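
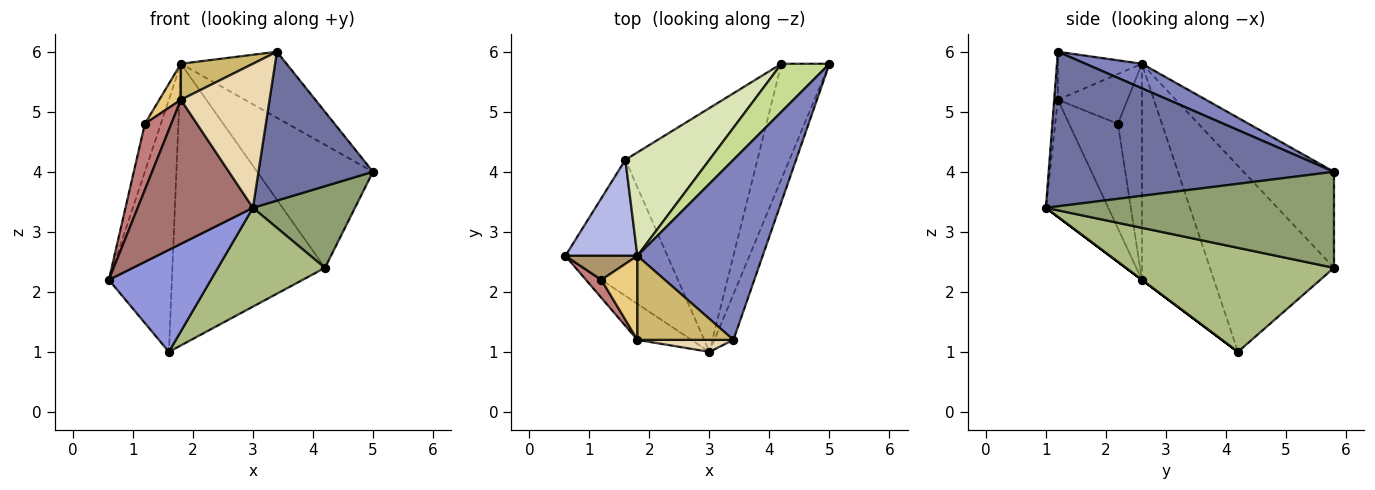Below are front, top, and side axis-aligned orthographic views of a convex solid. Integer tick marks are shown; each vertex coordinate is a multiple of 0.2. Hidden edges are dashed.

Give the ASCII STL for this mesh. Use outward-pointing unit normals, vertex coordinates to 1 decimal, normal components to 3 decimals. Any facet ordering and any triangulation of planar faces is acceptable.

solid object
 facet normal 0.922 -0.370 -0.113
  outer loop
   vertex 3.0 1.0 3.4
   vertex 5.0 5.8 4.0
   vertex 3.4 1.2 6.0
  endloop
 endfacet
 facet normal 0.181 0.339 0.923
  outer loop
   vertex 1.8 2.6 5.8
   vertex 3.4 1.2 6.0
   vertex 5.0 5.8 4.0
  endloop
 endfacet
 facet normal 0.000 -0.600 -0.800
  outer loop
   vertex 1.6 4.2 1.0
   vertex 3.0 1.0 3.4
   vertex 0.6 2.6 2.2
  endloop
 endfacet
 facet normal -0.730 0.639 0.243
  outer loop
   vertex 1.6 4.2 1.0
   vertex 0.6 2.6 2.2
   vertex 1.8 2.6 5.8
  endloop
 endfacet
 facet normal 0.853 -0.302 -0.426
  outer loop
   vertex 4.2 5.8 2.4
   vertex 5.0 5.8 4.0
   vertex 3.0 1.0 3.4
  endloop
 endfacet
 facet normal 0.590 -0.303 -0.748
  outer loop
   vertex 4.2 5.8 2.4
   vertex 3.0 1.0 3.4
   vertex 1.6 4.2 1.0
  endloop
 endfacet
 facet normal -0.588 0.753 0.294
  outer loop
   vertex 4.2 5.8 2.4
   vertex 1.8 2.6 5.8
   vertex 5.0 5.8 4.0
  endloop
 endfacet
 facet normal -0.607 0.746 0.274
  outer loop
   vertex 4.2 5.8 2.4
   vertex 1.6 4.2 1.0
   vertex 1.8 2.6 5.8
  endloop
 endfacet
 facet normal -0.802 0.535 0.267
  outer loop
   vertex 1.2 2.2 4.8
   vertex 1.8 2.6 5.8
   vertex 0.6 2.6 2.2
  endloop
 endfacet
 facet normal -0.418 -0.358 0.835
  outer loop
   vertex 1.8 1.2 5.2
   vertex 3.4 1.2 6.0
   vertex 1.8 2.6 5.8
  endloop
 endfacet
 facet normal -0.786 -0.244 0.569
  outer loop
   vertex 1.8 1.2 5.2
   vertex 1.8 2.6 5.8
   vertex 1.2 2.2 4.8
  endloop
 endfacet
 facet normal -0.041 -0.996 0.083
  outer loop
   vertex 1.8 1.2 5.2
   vertex 3.0 1.0 3.4
   vertex 3.4 1.2 6.0
  endloop
 endfacet
 facet normal -0.465 -0.859 -0.215
  outer loop
   vertex 1.8 1.2 5.2
   vertex 0.6 2.6 2.2
   vertex 3.0 1.0 3.4
  endloop
 endfacet
 facet normal -0.872 -0.472 0.129
  outer loop
   vertex 1.8 1.2 5.2
   vertex 1.2 2.2 4.8
   vertex 0.6 2.6 2.2
  endloop
 endfacet
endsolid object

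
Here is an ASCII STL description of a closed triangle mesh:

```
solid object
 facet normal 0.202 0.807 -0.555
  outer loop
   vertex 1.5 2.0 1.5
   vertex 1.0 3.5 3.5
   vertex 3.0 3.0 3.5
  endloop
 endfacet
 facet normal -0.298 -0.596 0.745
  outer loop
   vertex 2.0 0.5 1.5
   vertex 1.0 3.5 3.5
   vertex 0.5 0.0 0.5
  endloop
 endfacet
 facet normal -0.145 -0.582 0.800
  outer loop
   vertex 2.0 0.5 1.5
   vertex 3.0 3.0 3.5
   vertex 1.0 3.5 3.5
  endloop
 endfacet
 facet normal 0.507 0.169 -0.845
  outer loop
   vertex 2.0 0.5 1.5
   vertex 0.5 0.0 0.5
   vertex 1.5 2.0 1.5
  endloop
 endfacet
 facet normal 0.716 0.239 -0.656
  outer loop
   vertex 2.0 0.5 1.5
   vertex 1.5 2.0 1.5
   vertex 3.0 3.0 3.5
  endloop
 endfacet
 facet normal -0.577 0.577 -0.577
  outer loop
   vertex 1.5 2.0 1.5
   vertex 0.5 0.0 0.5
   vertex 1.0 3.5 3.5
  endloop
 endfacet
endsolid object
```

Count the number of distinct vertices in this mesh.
5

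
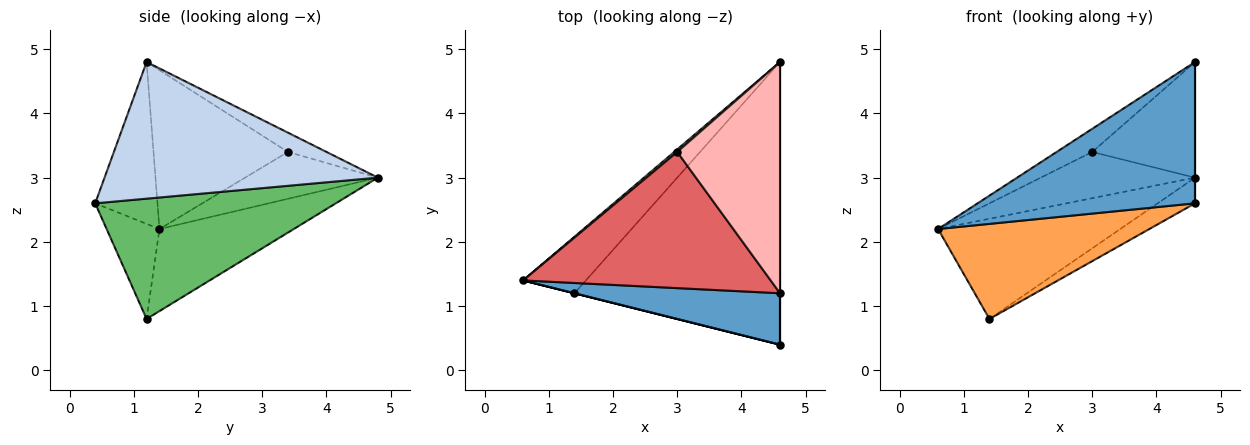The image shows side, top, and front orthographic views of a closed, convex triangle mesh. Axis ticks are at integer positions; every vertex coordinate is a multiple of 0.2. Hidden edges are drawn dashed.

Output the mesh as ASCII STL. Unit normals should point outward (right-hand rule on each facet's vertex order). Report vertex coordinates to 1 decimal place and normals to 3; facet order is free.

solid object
 facet normal -0.260 -0.908 0.330
  outer loop
   vertex 4.6 1.2 4.8
   vertex 0.6 1.4 2.2
   vertex 4.6 0.4 2.6
  endloop
 endfacet
 facet normal 1.000 0.000 0.000
  outer loop
   vertex 4.6 1.2 4.8
   vertex 4.6 0.4 2.6
   vertex 4.6 4.8 3.0
  endloop
 endfacet
 facet normal -0.243 -0.970 0.000
  outer loop
   vertex 1.4 1.2 0.8
   vertex 4.6 0.4 2.6
   vertex 0.6 1.4 2.2
  endloop
 endfacet
 facet normal -0.540 0.733 -0.413
  outer loop
   vertex 1.4 1.2 0.8
   vertex 0.6 1.4 2.2
   vertex 4.6 4.8 3.0
  endloop
 endfacet
 facet normal 0.504 0.078 -0.860
  outer loop
   vertex 1.4 1.2 0.8
   vertex 4.6 4.8 3.0
   vertex 4.6 0.4 2.6
  endloop
 endfacet
 facet normal -0.652 0.757 0.042
  outer loop
   vertex 3.0 3.4 3.4
   vertex 4.6 4.8 3.0
   vertex 0.6 1.4 2.2
  endloop
 endfacet
 facet normal -0.535 0.141 0.833
  outer loop
   vertex 3.0 3.4 3.4
   vertex 0.6 1.4 2.2
   vertex 4.6 1.2 4.8
  endloop
 endfacet
 facet normal -0.165 0.441 0.882
  outer loop
   vertex 3.0 3.4 3.4
   vertex 4.6 1.2 4.8
   vertex 4.6 4.8 3.0
  endloop
 endfacet
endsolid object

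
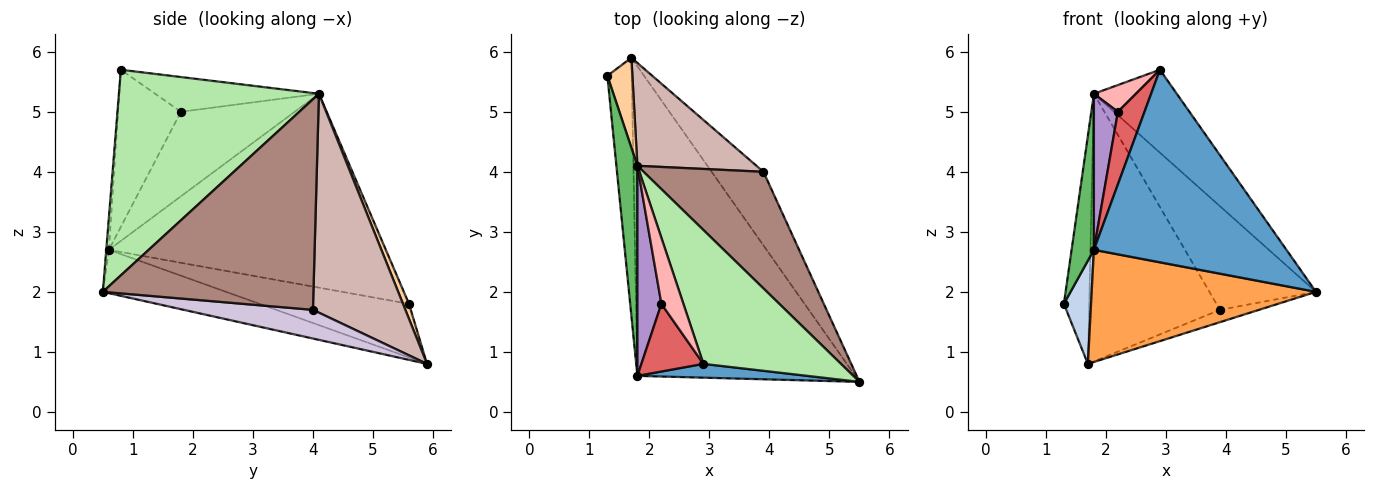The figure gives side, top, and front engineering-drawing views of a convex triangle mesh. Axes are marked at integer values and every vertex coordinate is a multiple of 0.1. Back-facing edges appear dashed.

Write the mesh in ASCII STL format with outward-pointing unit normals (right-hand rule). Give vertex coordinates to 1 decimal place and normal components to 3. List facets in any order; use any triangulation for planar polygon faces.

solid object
 facet normal -0.013 -0.997 0.071
  outer loop
   vertex 1.8 0.6 2.7
   vertex 5.5 0.5 2.0
   vertex 2.9 0.8 5.7
  endloop
 endfacet
 facet normal -0.898 -0.163 -0.408
  outer loop
   vertex 1.8 0.6 2.7
   vertex 1.3 5.6 1.8
   vertex 1.7 5.9 0.8
  endloop
 endfacet
 facet normal -0.184 -0.335 -0.924
  outer loop
   vertex 1.8 0.6 2.7
   vertex 1.7 5.9 0.8
   vertex 5.5 0.5 2.0
  endloop
 endfacet
 facet normal 0.215 0.908 0.359
  outer loop
   vertex 1.8 4.1 5.3
   vertex 1.7 5.9 0.8
   vertex 1.3 5.6 1.8
  endloop
 endfacet
 facet normal -0.991 -0.080 0.107
  outer loop
   vertex 1.8 4.1 5.3
   vertex 1.3 5.6 1.8
   vertex 1.8 0.6 2.7
  endloop
 endfacet
 facet normal 0.786 0.326 0.526
  outer loop
   vertex 1.8 4.1 5.3
   vertex 2.9 0.8 5.7
   vertex 5.5 0.5 2.0
  endloop
 endfacet
 facet normal -0.865 -0.367 0.342
  outer loop
   vertex 2.2 1.8 5.0
   vertex 1.8 0.6 2.7
   vertex 2.9 0.8 5.7
  endloop
 endfacet
 facet normal -0.826 -0.212 0.523
  outer loop
   vertex 2.2 1.8 5.0
   vertex 2.9 0.8 5.7
   vertex 1.8 4.1 5.3
  endloop
 endfacet
 facet normal -0.943 -0.199 0.268
  outer loop
   vertex 2.2 1.8 5.0
   vertex 1.8 4.1 5.3
   vertex 1.8 0.6 2.7
  endloop
 endfacet
 facet normal 0.479 0.145 -0.866
  outer loop
   vertex 3.9 4.0 1.7
   vertex 5.5 0.5 2.0
   vertex 1.7 5.9 0.8
  endloop
 endfacet
 facet normal 0.796 0.402 0.453
  outer loop
   vertex 3.9 4.0 1.7
   vertex 1.8 4.1 5.3
   vertex 5.5 0.5 2.0
  endloop
 endfacet
 facet normal 0.550 0.779 0.299
  outer loop
   vertex 3.9 4.0 1.7
   vertex 1.7 5.9 0.8
   vertex 1.8 4.1 5.3
  endloop
 endfacet
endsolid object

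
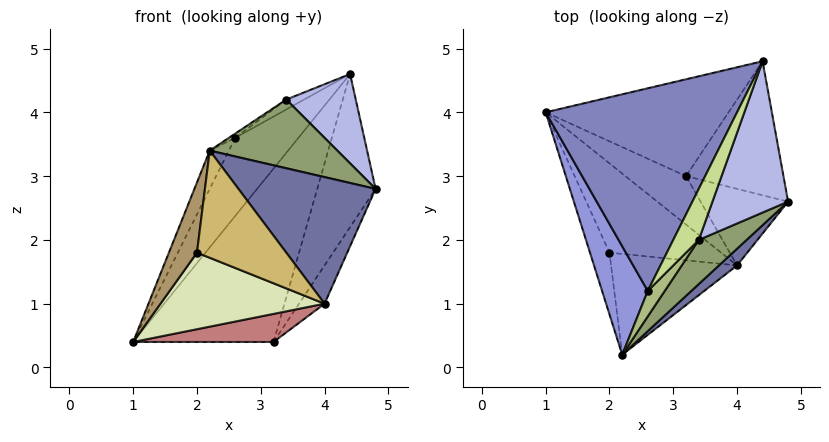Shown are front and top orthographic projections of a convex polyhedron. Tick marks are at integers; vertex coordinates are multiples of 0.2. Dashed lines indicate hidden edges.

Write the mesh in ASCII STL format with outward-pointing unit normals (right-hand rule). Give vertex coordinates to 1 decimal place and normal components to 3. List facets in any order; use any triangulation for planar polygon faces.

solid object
 facet normal 0.687 -0.720 0.095
  outer loop
   vertex 4.0 1.6 1.0
   vertex 4.8 2.6 2.8
   vertex 2.2 0.2 3.4
  endloop
 endfacet
 facet normal -0.778 0.226 0.587
  outer loop
   vertex 2.6 1.2 3.6
   vertex 4.4 4.8 4.6
   vertex 1.0 4.0 0.4
  endloop
 endfacet
 facet normal -0.793 0.203 0.574
  outer loop
   vertex 2.6 1.2 3.6
   vertex 1.0 4.0 0.4
   vertex 2.2 0.2 3.4
  endloop
 endfacet
 facet normal 0.733 -0.346 0.585
  outer loop
   vertex 3.4 2.0 4.2
   vertex 4.8 2.6 2.8
   vertex 4.4 4.8 4.6
  endloop
 endfacet
 facet normal 0.669 -0.625 0.402
  outer loop
   vertex 3.4 2.0 4.2
   vertex 2.2 0.2 3.4
   vertex 4.8 2.6 2.8
  endloop
 endfacet
 facet normal -0.671 0.122 0.732
  outer loop
   vertex 3.4 2.0 4.2
   vertex 2.6 1.2 3.6
   vertex 2.2 0.2 3.4
  endloop
 endfacet
 facet normal -0.680 0.140 0.720
  outer loop
   vertex 3.4 2.0 4.2
   vertex 4.4 4.8 4.6
   vertex 2.6 1.2 3.6
  endloop
 endfacet
 facet normal -0.346 -0.611 -0.712
  outer loop
   vertex 2.0 1.8 1.8
   vertex 1.0 4.0 0.4
   vertex 4.0 1.6 1.0
  endloop
 endfacet
 facet normal -0.589 -0.607 -0.534
  outer loop
   vertex 2.0 1.8 1.8
   vertex 2.2 0.2 3.4
   vertex 1.0 4.0 0.4
  endloop
 endfacet
 facet normal -0.328 -0.688 -0.647
  outer loop
   vertex 2.0 1.8 1.8
   vertex 4.0 1.6 1.0
   vertex 2.2 0.2 3.4
  endloop
 endfacet
 facet normal 0.762 0.488 -0.427
  outer loop
   vertex 3.2 3.0 0.4
   vertex 4.4 4.8 4.6
   vertex 4.8 2.6 2.8
  endloop
 endfacet
 facet normal 0.369 0.812 -0.453
  outer loop
   vertex 3.2 3.0 0.4
   vertex 1.0 4.0 0.4
   vertex 4.4 4.8 4.6
  endloop
 endfacet
 facet normal 0.824 0.253 -0.507
  outer loop
   vertex 3.2 3.0 0.4
   vertex 4.8 2.6 2.8
   vertex 4.0 1.6 1.0
  endloop
 endfacet
 facet normal -0.222 -0.489 -0.844
  outer loop
   vertex 3.2 3.0 0.4
   vertex 4.0 1.6 1.0
   vertex 1.0 4.0 0.4
  endloop
 endfacet
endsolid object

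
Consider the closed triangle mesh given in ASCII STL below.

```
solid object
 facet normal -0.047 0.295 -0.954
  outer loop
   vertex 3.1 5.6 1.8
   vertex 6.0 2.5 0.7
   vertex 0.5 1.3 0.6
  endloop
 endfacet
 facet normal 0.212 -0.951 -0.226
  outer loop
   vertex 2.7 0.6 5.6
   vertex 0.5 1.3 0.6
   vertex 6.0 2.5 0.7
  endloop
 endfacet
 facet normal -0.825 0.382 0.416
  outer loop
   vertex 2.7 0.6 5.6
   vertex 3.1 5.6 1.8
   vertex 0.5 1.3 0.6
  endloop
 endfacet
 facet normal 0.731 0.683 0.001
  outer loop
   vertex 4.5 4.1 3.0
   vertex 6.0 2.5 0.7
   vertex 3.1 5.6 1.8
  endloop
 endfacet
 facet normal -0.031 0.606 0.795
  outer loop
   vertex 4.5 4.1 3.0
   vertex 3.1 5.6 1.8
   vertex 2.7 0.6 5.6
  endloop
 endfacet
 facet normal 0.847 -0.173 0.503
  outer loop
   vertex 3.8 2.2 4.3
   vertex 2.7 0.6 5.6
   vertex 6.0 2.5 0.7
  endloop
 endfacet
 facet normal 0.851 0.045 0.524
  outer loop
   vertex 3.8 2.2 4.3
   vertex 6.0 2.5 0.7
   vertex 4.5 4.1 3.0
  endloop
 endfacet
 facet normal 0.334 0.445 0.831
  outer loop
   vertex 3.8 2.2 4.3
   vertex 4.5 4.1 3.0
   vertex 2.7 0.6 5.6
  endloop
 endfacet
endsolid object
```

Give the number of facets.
8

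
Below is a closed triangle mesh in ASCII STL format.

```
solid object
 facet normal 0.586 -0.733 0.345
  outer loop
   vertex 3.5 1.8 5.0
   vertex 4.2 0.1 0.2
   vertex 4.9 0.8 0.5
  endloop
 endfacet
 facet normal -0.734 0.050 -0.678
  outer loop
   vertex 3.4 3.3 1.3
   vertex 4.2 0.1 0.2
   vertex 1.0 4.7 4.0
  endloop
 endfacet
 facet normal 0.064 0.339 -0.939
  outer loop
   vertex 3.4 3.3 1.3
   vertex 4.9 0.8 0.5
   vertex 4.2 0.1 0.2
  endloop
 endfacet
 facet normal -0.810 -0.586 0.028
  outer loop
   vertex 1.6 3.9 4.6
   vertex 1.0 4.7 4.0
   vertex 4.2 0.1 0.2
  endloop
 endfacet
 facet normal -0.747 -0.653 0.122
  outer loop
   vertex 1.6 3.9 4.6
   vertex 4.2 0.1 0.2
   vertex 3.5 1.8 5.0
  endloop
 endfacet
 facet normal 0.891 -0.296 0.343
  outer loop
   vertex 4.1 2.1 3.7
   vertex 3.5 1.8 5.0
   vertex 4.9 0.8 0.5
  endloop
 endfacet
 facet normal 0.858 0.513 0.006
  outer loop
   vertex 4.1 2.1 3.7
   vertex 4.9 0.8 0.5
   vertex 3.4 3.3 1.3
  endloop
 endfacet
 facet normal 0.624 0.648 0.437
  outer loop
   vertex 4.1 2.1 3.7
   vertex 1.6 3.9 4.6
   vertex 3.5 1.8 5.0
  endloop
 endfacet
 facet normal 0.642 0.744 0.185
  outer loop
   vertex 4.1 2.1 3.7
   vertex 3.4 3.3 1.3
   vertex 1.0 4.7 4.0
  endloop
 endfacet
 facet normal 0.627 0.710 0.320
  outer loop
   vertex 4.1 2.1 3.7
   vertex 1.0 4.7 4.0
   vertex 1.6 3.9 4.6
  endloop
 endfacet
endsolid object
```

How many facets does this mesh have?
10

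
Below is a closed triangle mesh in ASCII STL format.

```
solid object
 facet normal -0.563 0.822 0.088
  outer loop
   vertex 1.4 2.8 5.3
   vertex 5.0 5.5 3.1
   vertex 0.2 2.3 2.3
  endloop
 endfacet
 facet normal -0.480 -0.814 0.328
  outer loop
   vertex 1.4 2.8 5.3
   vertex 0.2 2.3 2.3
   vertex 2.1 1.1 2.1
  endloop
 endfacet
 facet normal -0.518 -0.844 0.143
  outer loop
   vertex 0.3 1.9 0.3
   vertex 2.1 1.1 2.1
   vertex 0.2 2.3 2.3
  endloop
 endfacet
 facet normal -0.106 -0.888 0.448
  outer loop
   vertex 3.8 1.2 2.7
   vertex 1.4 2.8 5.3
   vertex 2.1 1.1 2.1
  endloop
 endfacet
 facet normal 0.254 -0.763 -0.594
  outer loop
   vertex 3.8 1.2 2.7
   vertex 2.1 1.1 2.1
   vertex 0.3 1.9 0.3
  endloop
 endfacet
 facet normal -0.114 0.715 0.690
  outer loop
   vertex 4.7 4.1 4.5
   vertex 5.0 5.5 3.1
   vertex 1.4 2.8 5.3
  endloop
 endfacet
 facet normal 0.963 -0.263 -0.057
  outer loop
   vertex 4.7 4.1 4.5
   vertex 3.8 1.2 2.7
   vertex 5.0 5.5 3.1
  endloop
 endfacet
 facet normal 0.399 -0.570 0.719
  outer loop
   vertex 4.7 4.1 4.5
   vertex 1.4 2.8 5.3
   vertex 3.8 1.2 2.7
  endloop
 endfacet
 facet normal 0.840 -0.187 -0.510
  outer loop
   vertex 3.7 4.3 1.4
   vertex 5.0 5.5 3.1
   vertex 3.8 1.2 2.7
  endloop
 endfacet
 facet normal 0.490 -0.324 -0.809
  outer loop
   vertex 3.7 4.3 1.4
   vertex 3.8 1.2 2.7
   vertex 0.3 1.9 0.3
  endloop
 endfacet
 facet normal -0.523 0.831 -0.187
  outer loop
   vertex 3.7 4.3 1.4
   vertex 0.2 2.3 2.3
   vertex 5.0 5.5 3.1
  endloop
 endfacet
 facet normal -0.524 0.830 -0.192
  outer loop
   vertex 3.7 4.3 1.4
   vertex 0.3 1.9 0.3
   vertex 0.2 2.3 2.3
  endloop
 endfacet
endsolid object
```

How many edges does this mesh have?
18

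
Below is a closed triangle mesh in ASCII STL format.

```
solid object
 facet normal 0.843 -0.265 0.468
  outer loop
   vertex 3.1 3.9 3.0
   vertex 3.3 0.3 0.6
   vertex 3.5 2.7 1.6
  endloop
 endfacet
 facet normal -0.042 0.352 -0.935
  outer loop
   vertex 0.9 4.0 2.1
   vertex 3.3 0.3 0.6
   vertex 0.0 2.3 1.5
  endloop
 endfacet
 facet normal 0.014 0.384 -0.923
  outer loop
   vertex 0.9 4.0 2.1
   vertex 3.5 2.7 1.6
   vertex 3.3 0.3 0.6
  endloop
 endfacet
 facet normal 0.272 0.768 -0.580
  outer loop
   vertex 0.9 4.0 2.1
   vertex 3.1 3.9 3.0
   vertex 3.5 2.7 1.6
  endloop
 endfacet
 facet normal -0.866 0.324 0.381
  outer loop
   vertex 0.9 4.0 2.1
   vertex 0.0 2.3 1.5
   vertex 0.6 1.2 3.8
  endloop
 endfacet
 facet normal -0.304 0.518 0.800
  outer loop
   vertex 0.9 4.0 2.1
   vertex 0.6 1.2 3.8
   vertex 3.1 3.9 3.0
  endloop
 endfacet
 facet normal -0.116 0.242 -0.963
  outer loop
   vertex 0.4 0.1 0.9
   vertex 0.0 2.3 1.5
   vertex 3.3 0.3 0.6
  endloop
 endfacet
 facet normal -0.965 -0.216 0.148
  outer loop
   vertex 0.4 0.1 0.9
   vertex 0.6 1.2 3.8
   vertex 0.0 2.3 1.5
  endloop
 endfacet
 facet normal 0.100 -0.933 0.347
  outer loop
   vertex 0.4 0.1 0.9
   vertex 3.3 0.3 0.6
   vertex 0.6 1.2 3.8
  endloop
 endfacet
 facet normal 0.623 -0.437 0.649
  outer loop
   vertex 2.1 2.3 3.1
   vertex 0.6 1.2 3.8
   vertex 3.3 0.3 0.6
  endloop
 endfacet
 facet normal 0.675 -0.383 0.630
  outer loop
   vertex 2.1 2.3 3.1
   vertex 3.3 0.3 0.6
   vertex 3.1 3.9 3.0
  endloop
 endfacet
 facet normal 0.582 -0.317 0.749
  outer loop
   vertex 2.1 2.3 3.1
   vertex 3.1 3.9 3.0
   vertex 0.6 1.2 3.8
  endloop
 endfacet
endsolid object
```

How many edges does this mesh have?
18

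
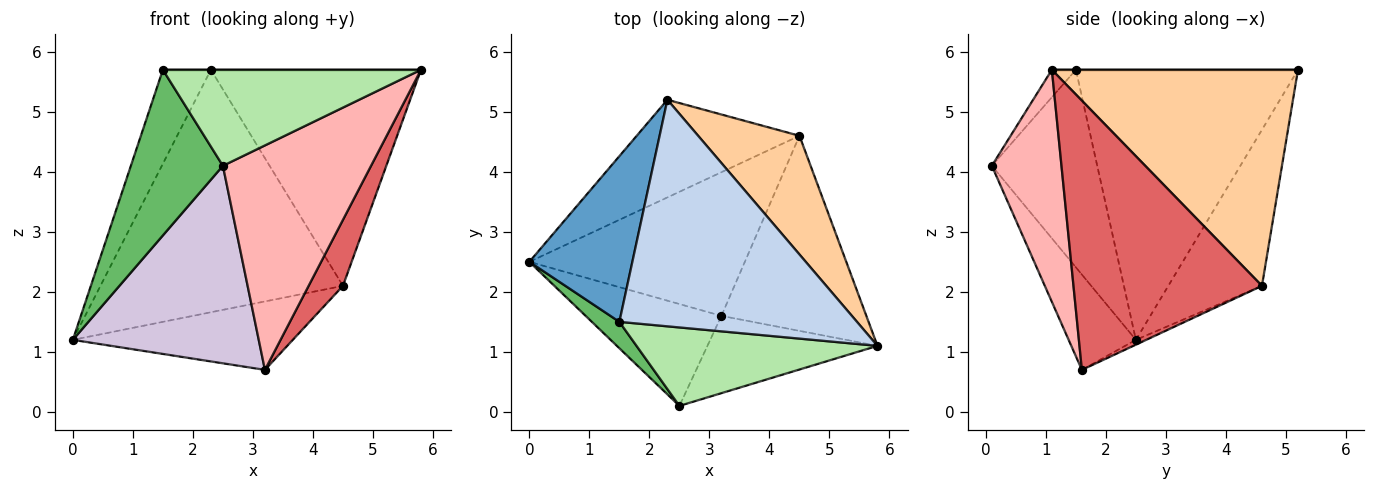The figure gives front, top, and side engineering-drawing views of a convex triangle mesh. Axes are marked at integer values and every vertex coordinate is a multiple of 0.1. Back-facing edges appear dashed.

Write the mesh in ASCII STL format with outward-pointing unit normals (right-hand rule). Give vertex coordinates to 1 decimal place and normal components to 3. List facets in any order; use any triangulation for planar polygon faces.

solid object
 facet normal -0.916 0.198 0.349
  outer loop
   vertex 1.5 1.5 5.7
   vertex 2.3 5.2 5.7
   vertex 0.0 2.5 1.2
  endloop
 endfacet
 facet normal 0.000 0.000 1.000
  outer loop
   vertex 1.5 1.5 5.7
   vertex 5.8 1.1 5.7
   vertex 2.3 5.2 5.7
  endloop
 endfacet
 facet normal -0.337 0.873 -0.352
  outer loop
   vertex 4.5 4.6 2.1
   vertex 0.0 2.5 1.2
   vertex 2.3 5.2 5.7
  endloop
 endfacet
 facet normal 0.716 0.612 0.336
  outer loop
   vertex 4.5 4.6 2.1
   vertex 2.3 5.2 5.7
   vertex 5.8 1.1 5.7
  endloop
 endfacet
 facet normal -0.749 -0.654 0.104
  outer loop
   vertex 2.5 0.1 4.1
   vertex 1.5 1.5 5.7
   vertex 0.0 2.5 1.2
  endloop
 endfacet
 facet normal -0.072 -0.772 0.631
  outer loop
   vertex 2.5 0.1 4.1
   vertex 5.8 1.1 5.7
   vertex 1.5 1.5 5.7
  endloop
 endfacet
 facet normal 0.869 -0.158 -0.468
  outer loop
   vertex 3.2 1.6 0.7
   vertex 4.5 4.6 2.1
   vertex 5.8 1.1 5.7
  endloop
 endfacet
 facet normal 0.406 -0.864 -0.298
  outer loop
   vertex 3.2 1.6 0.7
   vertex 5.8 1.1 5.7
   vertex 2.5 0.1 4.1
  endloop
 endfacet
 facet normal -0.020 0.430 -0.903
  outer loop
   vertex 3.2 1.6 0.7
   vertex 0.0 2.5 1.2
   vertex 4.5 4.6 2.1
  endloop
 endfacet
 facet normal -0.306 -0.846 -0.436
  outer loop
   vertex 3.2 1.6 0.7
   vertex 2.5 0.1 4.1
   vertex 0.0 2.5 1.2
  endloop
 endfacet
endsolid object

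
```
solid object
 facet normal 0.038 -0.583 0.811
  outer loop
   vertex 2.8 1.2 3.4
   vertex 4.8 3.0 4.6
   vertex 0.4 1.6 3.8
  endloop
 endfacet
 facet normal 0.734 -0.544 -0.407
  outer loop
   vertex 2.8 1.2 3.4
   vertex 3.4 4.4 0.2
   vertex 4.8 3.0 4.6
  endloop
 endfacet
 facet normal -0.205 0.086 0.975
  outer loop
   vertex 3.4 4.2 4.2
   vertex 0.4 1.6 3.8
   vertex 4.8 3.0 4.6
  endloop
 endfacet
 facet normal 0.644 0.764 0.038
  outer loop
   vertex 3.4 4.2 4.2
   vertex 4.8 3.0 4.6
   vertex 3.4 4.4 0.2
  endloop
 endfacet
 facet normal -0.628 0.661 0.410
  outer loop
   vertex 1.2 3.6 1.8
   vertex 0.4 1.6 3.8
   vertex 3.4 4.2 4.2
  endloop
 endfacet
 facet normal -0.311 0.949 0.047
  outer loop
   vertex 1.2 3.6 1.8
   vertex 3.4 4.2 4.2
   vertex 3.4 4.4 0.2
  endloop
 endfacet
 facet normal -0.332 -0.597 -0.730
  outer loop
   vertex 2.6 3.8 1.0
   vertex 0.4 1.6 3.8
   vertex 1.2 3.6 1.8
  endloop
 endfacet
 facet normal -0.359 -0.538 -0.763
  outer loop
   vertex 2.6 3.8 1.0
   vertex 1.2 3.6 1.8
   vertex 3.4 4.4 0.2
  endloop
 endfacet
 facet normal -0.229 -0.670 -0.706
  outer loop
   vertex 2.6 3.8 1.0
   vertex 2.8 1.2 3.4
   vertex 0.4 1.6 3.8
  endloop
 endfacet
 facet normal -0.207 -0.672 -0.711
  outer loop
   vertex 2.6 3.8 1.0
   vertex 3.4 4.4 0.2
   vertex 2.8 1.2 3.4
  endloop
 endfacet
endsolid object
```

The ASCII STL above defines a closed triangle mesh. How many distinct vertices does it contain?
7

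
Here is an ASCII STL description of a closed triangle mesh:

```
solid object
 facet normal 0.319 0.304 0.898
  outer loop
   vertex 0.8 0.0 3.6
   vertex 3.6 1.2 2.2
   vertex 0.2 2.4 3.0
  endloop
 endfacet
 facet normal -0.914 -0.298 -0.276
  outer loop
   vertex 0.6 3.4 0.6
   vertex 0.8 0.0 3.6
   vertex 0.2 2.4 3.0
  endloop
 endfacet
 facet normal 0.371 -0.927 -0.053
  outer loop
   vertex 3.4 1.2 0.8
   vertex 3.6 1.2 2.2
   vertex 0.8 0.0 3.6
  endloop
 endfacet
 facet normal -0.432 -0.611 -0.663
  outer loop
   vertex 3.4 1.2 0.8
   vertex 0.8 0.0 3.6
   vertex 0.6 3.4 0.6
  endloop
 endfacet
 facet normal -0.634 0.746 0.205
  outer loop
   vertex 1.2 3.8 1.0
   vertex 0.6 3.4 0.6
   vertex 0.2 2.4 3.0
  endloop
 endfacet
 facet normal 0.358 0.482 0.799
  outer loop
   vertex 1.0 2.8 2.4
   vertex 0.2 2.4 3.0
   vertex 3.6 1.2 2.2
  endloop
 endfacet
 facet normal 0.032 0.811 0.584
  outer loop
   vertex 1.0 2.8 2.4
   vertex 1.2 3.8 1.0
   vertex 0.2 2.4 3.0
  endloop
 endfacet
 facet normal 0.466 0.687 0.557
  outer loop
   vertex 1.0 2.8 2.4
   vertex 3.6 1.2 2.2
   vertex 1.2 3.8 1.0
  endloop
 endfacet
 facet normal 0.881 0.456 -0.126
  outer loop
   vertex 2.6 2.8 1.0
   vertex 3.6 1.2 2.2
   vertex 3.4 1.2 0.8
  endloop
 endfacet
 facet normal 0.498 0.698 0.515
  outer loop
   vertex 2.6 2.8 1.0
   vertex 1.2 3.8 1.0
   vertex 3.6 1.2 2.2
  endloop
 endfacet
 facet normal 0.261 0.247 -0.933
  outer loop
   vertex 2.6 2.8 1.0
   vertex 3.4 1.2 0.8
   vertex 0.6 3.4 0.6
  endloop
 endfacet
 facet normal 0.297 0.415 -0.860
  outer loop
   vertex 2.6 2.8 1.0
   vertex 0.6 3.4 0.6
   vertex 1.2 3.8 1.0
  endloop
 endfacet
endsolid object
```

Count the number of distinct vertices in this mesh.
8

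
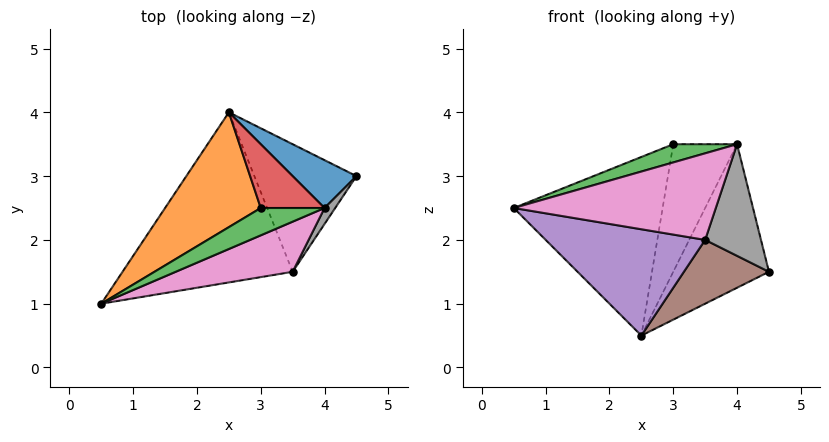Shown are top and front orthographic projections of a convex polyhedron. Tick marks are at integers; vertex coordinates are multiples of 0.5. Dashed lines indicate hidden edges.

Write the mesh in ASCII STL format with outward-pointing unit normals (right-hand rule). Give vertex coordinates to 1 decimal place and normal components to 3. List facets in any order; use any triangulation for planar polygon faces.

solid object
 facet normal 0.302 0.905 0.302
  outer loop
   vertex 4.0 2.5 3.5
   vertex 4.5 3.0 1.5
   vertex 2.5 4.0 0.5
  endloop
 endfacet
 facet normal -0.585 0.682 0.439
  outer loop
   vertex 3.0 2.5 3.5
   vertex 2.5 4.0 0.5
   vertex 0.5 1.0 2.5
  endloop
 endfacet
 facet normal 0.000 -0.555 0.832
  outer loop
   vertex 3.0 2.5 3.5
   vertex 0.5 1.0 2.5
   vertex 4.0 2.5 3.5
  endloop
 endfacet
 facet normal 0.000 0.894 0.447
  outer loop
   vertex 3.0 2.5 3.5
   vertex 4.0 2.5 3.5
   vertex 2.5 4.0 0.5
  endloop
 endfacet
 facet normal -0.053 -0.529 -0.847
  outer loop
   vertex 3.5 1.5 2.0
   vertex 0.5 1.0 2.5
   vertex 2.5 4.0 0.5
  endloop
 endfacet
 facet normal 0.218 -0.436 -0.873
  outer loop
   vertex 3.5 1.5 2.0
   vertex 2.5 4.0 0.5
   vertex 4.5 3.0 1.5
  endloop
 endfacet
 facet normal 0.222 -0.844 0.489
  outer loop
   vertex 3.5 1.5 2.0
   vertex 4.0 2.5 3.5
   vertex 0.5 1.0 2.5
  endloop
 endfacet
 facet normal 0.841 -0.535 0.076
  outer loop
   vertex 3.5 1.5 2.0
   vertex 4.5 3.0 1.5
   vertex 4.0 2.5 3.5
  endloop
 endfacet
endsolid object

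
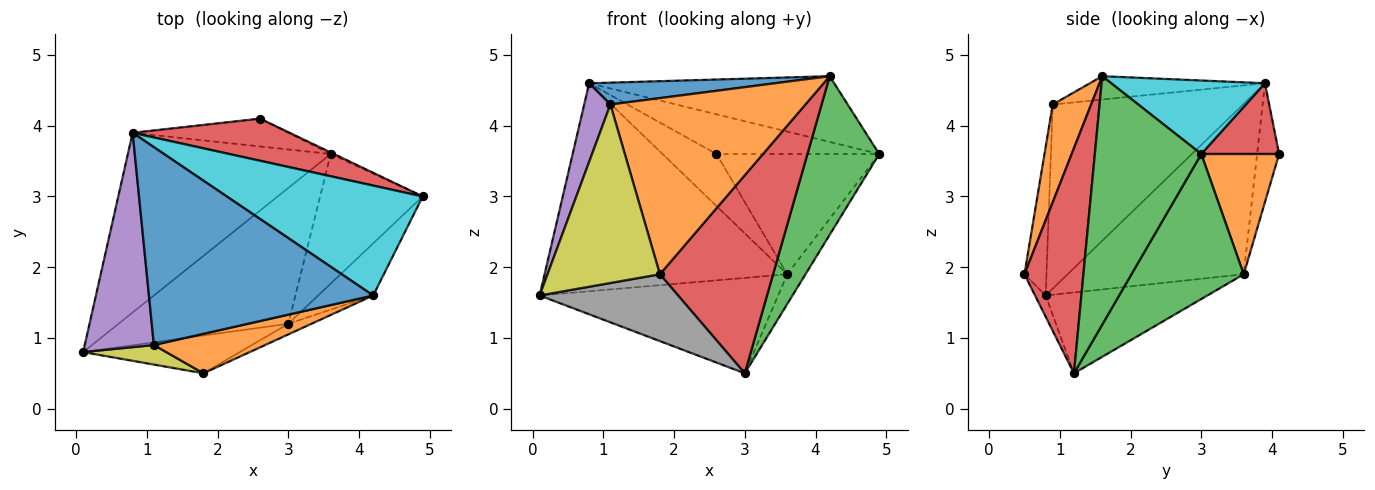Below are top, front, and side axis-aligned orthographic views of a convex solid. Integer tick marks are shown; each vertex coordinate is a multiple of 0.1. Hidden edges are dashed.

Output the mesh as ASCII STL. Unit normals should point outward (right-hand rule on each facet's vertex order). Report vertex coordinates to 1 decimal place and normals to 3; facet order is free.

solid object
 facet normal -0.363 0.536 -0.762
  outer loop
   vertex 3.6 3.6 1.9
   vertex 3.0 1.2 0.5
   vertex 0.1 0.8 1.6
  endloop
 endfacet
 facet normal 0.431 0.902 -0.012
  outer loop
   vertex 3.6 3.6 1.9
   vertex 2.6 4.1 3.6
   vertex 4.9 3.0 3.6
  endloop
 endfacet
 facet normal 0.809 0.132 -0.572
  outer loop
   vertex 3.6 3.6 1.9
   vertex 4.9 3.0 3.6
   vertex 3.0 1.2 0.5
  endloop
 endfacet
 facet normal 0.312 0.652 0.691
  outer loop
   vertex 0.8 3.9 4.6
   vertex 4.9 3.0 3.6
   vertex 2.6 4.1 3.6
  endloop
 endfacet
 facet normal -0.929 -0.128 0.349
  outer loop
   vertex 0.8 3.9 4.6
   vertex 0.1 0.8 1.6
   vertex 1.1 0.9 4.3
  endloop
 endfacet
 facet normal -0.481 0.663 -0.573
  outer loop
   vertex 0.8 3.9 4.6
   vertex 3.6 3.6 1.9
   vertex 0.1 0.8 1.6
  endloop
 endfacet
 facet normal -0.338 0.830 -0.443
  outer loop
   vertex 0.8 3.9 4.6
   vertex 2.6 4.1 3.6
   vertex 3.6 3.6 1.9
  endloop
 endfacet
 facet normal -0.067 -0.868 -0.491
  outer loop
   vertex 1.8 0.5 1.9
   vertex 0.1 0.8 1.6
   vertex 3.0 1.2 0.5
  endloop
 endfacet
 facet normal -0.191 -0.976 0.107
  outer loop
   vertex 1.8 0.5 1.9
   vertex 1.1 0.9 4.3
   vertex 0.1 0.8 1.6
  endloop
 endfacet
 facet normal 0.306 0.489 0.817
  outer loop
   vertex 4.2 1.6 4.7
   vertex 4.9 3.0 3.6
   vertex 0.8 3.9 4.6
  endloop
 endfacet
 facet normal -0.103 -0.109 0.989
  outer loop
   vertex 4.2 1.6 4.7
   vertex 0.8 3.9 4.6
   vertex 1.1 0.9 4.3
  endloop
 endfacet
 facet normal 0.189 -0.958 0.215
  outer loop
   vertex 4.2 1.6 4.7
   vertex 1.1 0.9 4.3
   vertex 1.8 0.5 1.9
  endloop
 endfacet
 facet normal 0.816 -0.550 -0.181
  outer loop
   vertex 4.2 1.6 4.7
   vertex 3.0 1.2 0.5
   vertex 4.9 3.0 3.6
  endloop
 endfacet
 facet normal 0.461 -0.886 -0.047
  outer loop
   vertex 4.2 1.6 4.7
   vertex 1.8 0.5 1.9
   vertex 3.0 1.2 0.5
  endloop
 endfacet
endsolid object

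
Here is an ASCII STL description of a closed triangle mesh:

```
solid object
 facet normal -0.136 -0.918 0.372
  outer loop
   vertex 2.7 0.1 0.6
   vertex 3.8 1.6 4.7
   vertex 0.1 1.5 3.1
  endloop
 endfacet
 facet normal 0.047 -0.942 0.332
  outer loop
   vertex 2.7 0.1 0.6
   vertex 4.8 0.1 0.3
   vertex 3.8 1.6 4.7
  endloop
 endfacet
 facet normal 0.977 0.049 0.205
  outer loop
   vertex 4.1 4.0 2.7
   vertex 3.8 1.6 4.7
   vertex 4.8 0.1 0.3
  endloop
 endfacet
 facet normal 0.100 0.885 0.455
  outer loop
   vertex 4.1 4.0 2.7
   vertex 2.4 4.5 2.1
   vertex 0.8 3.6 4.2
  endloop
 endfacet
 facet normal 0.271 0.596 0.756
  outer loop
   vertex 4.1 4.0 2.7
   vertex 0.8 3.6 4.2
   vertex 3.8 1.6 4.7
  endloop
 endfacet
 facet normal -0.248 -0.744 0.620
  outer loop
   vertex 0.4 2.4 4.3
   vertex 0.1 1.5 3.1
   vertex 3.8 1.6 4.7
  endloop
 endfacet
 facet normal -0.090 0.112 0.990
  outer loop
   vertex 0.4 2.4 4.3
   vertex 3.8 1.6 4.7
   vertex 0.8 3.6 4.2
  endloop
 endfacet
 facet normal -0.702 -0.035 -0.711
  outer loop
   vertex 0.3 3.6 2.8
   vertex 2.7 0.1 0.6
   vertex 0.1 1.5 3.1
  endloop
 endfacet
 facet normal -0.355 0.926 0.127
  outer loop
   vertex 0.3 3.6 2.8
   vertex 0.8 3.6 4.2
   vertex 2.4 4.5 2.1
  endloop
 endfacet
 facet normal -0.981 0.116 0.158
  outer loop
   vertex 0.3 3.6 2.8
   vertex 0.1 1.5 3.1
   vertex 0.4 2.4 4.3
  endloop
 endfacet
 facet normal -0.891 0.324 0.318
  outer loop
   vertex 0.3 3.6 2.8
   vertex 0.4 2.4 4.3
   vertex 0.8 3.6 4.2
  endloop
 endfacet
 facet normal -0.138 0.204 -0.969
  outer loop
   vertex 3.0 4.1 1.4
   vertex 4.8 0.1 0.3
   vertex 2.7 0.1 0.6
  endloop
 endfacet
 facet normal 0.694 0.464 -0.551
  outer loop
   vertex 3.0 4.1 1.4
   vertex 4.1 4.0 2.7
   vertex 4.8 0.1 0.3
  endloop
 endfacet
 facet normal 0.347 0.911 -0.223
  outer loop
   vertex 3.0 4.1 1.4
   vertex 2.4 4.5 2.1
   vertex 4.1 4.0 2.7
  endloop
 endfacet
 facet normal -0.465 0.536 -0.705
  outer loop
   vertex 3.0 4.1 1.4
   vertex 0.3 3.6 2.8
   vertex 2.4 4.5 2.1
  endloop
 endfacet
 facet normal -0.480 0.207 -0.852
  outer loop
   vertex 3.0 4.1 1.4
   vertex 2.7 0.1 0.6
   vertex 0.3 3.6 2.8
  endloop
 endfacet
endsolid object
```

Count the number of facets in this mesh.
16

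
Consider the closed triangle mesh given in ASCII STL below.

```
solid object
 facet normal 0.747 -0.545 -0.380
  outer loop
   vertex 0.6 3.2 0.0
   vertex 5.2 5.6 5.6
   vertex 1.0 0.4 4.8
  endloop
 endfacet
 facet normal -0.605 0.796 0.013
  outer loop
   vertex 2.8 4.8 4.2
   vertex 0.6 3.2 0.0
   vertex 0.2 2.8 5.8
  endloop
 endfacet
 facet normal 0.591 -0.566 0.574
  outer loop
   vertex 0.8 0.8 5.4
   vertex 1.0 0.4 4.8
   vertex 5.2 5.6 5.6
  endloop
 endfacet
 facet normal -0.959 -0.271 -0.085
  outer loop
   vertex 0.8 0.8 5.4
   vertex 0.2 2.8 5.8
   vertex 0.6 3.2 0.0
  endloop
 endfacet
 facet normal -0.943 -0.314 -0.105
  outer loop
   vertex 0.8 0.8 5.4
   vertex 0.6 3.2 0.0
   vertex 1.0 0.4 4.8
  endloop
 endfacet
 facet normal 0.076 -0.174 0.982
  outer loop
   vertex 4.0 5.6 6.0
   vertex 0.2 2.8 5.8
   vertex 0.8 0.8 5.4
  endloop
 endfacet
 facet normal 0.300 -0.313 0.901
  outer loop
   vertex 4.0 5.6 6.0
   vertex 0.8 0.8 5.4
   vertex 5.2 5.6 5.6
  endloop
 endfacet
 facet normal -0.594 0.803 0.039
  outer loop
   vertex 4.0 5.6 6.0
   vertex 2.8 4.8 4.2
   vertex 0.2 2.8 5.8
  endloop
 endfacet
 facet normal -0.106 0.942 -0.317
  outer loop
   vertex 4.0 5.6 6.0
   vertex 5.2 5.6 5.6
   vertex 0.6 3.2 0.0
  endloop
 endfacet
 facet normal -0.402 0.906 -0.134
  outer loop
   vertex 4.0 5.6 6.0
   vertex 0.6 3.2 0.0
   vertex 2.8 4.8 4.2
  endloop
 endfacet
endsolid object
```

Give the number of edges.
15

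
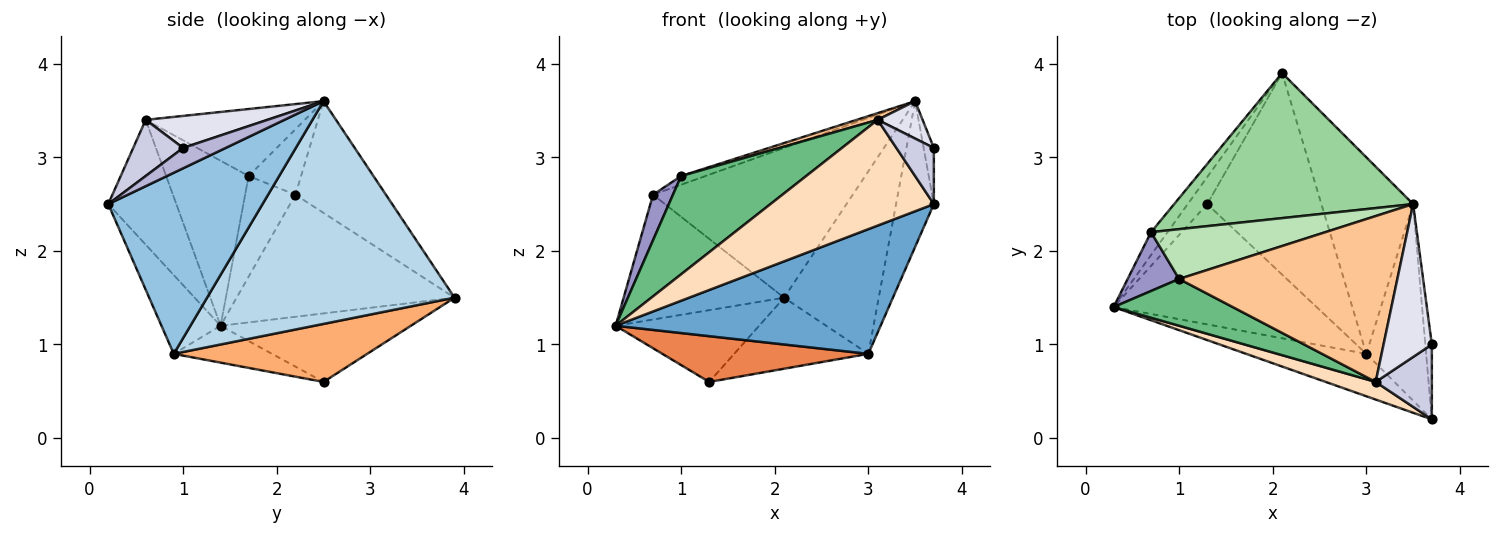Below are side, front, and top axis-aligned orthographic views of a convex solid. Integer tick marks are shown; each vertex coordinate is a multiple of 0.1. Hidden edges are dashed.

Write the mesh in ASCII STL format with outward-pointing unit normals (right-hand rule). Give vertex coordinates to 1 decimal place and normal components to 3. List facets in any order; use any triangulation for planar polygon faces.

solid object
 facet normal -0.207 -0.926 -0.315
  outer loop
   vertex 3.0 0.9 0.9
   vertex 3.7 0.2 2.5
   vertex 0.3 1.4 1.2
  endloop
 endfacet
 facet normal 0.925 0.227 -0.306
  outer loop
   vertex 3.0 0.9 0.9
   vertex 3.5 2.5 3.6
   vertex 3.7 0.2 2.5
  endloop
 endfacet
 facet normal 0.872 0.333 -0.359
  outer loop
   vertex 3.0 0.9 0.9
   vertex 2.1 3.9 1.5
   vertex 3.5 2.5 3.6
  endloop
 endfacet
 facet normal -0.779 0.587 -0.221
  outer loop
   vertex 1.3 2.5 0.6
   vertex 0.3 1.4 1.2
   vertex 2.1 3.9 1.5
  endloop
 endfacet
 facet normal -0.167 -0.351 -0.921
  outer loop
   vertex 1.3 2.5 0.6
   vertex 3.0 0.9 0.9
   vertex 0.3 1.4 1.2
  endloop
 endfacet
 facet normal 0.432 0.300 -0.850
  outer loop
   vertex 1.3 2.5 0.6
   vertex 2.1 3.9 1.5
   vertex 3.0 0.9 0.9
  endloop
 endfacet
 facet normal -0.293 -0.039 0.955
  outer loop
   vertex 3.1 0.6 3.4
   vertex 3.5 2.5 3.6
   vertex 1.0 1.7 2.8
  endloop
 endfacet
 facet normal -0.380 -0.912 0.152
  outer loop
   vertex 3.1 0.6 3.4
   vertex 0.3 1.4 1.2
   vertex 3.7 0.2 2.5
  endloop
 endfacet
 facet normal -0.512 -0.776 0.369
  outer loop
   vertex 3.1 0.6 3.4
   vertex 1.0 1.7 2.8
   vertex 0.3 1.4 1.2
  endloop
 endfacet
 facet normal -0.309 0.683 0.662
  outer loop
   vertex 0.7 2.2 2.6
   vertex 3.5 2.5 3.6
   vertex 2.1 3.9 1.5
  endloop
 endfacet
 facet normal -0.347 0.161 0.924
  outer loop
   vertex 0.7 2.2 2.6
   vertex 1.0 1.7 2.8
   vertex 3.5 2.5 3.6
  endloop
 endfacet
 facet normal -0.801 0.589 -0.108
  outer loop
   vertex 0.7 2.2 2.6
   vertex 2.1 3.9 1.5
   vertex 0.3 1.4 1.2
  endloop
 endfacet
 facet normal -0.840 -0.332 0.430
  outer loop
   vertex 0.7 2.2 2.6
   vertex 0.3 1.4 1.2
   vertex 1.0 1.7 2.8
  endloop
 endfacet
 facet normal 0.928 0.223 -0.297
  outer loop
   vertex 3.7 1.0 3.1
   vertex 3.7 0.2 2.5
   vertex 3.5 2.5 3.6
  endloop
 endfacet
 facet normal 0.625 -0.469 0.625
  outer loop
   vertex 3.7 1.0 3.1
   vertex 3.1 0.6 3.4
   vertex 3.7 0.2 2.5
  endloop
 endfacet
 facet normal 0.542 -0.200 0.817
  outer loop
   vertex 3.7 1.0 3.1
   vertex 3.5 2.5 3.6
   vertex 3.1 0.6 3.4
  endloop
 endfacet
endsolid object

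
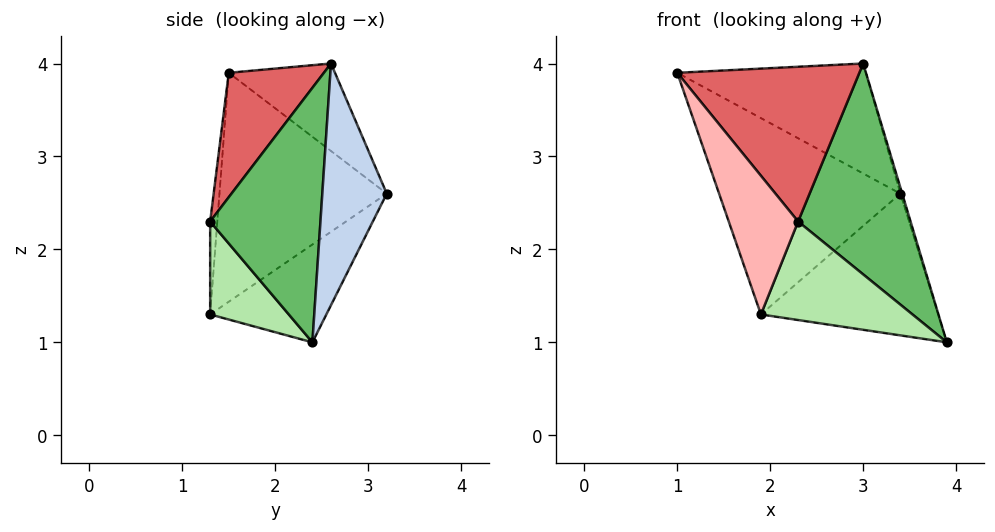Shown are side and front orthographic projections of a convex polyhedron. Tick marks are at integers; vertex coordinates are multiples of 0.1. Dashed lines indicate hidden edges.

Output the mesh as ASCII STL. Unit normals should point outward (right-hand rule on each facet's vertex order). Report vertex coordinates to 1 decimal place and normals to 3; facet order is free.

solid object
 facet normal -0.478 0.848 0.227
  outer loop
   vertex 3.0 2.6 4.0
   vertex 3.4 3.2 2.6
   vertex 1.0 1.5 3.9
  endloop
 endfacet
 facet normal 0.958 0.028 0.286
  outer loop
   vertex 3.0 2.6 4.0
   vertex 3.9 2.4 1.0
   vertex 3.4 3.2 2.6
  endloop
 endfacet
 facet normal -0.651 0.705 -0.280
  outer loop
   vertex 1.9 1.3 1.3
   vertex 1.0 1.5 3.9
   vertex 3.4 3.2 2.6
  endloop
 endfacet
 facet normal -0.472 0.720 -0.508
  outer loop
   vertex 1.9 1.3 1.3
   vertex 3.4 3.2 2.6
   vertex 3.9 2.4 1.0
  endloop
 endfacet
 facet normal 0.678 -0.691 0.250
  outer loop
   vertex 2.3 1.3 2.3
   vertex 3.9 2.4 1.0
   vertex 3.0 2.6 4.0
  endloop
 endfacet
 facet normal 0.453 -0.873 -0.181
  outer loop
   vertex 2.3 1.3 2.3
   vertex 1.9 1.3 1.3
   vertex 3.9 2.4 1.0
  endloop
 endfacet
 facet normal 0.416 -0.797 0.438
  outer loop
   vertex 2.3 1.3 2.3
   vertex 3.0 2.6 4.0
   vertex 1.0 1.5 3.9
  endloop
 endfacet
 facet normal -0.102 -0.994 0.041
  outer loop
   vertex 2.3 1.3 2.3
   vertex 1.0 1.5 3.9
   vertex 1.9 1.3 1.3
  endloop
 endfacet
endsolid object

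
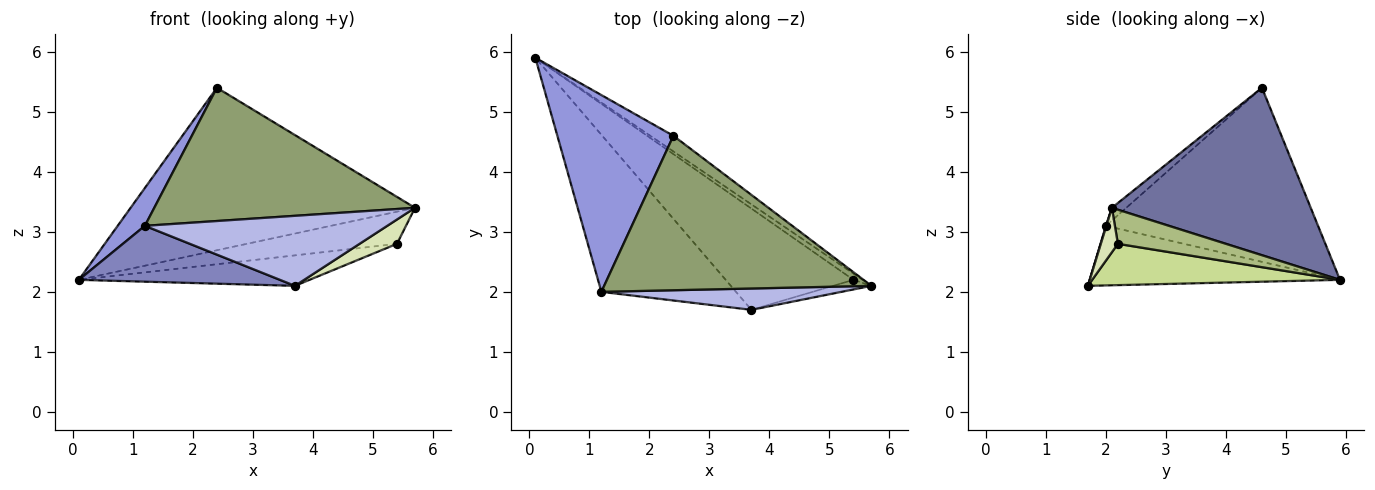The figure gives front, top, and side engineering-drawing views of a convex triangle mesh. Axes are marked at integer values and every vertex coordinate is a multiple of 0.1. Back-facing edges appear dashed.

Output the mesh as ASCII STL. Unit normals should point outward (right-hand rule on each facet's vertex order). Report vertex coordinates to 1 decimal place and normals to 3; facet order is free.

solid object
 facet normal 0.571 0.817 -0.079
  outer loop
   vertex 2.4 4.6 5.4
   vertex 5.7 2.1 3.4
   vertex 0.1 5.9 2.2
  endloop
 endfacet
 facet normal -0.385 -0.309 -0.870
  outer loop
   vertex 1.2 2.0 3.1
   vertex 0.1 5.9 2.2
   vertex 3.7 1.7 2.1
  endloop
 endfacet
 facet normal -0.827 -0.106 0.552
  outer loop
   vertex 1.2 2.0 3.1
   vertex 2.4 4.6 5.4
   vertex 0.1 5.9 2.2
  endloop
 endfacet
 facet normal 0.002 -0.957 0.292
  outer loop
   vertex 1.2 2.0 3.1
   vertex 3.7 1.7 2.1
   vertex 5.7 2.1 3.4
  endloop
 endfacet
 facet normal -0.036 -0.653 0.757
  outer loop
   vertex 1.2 2.0 3.1
   vertex 5.7 2.1 3.4
   vertex 2.4 4.6 5.4
  endloop
 endfacet
 facet normal 0.577 0.802 -0.155
  outer loop
   vertex 5.4 2.2 2.8
   vertex 0.1 5.9 2.2
   vertex 5.7 2.1 3.4
  endloop
 endfacet
 facet normal 0.296 0.275 -0.915
  outer loop
   vertex 5.4 2.2 2.8
   vertex 3.7 1.7 2.1
   vertex 0.1 5.9 2.2
  endloop
 endfacet
 facet normal 0.391 -0.856 -0.338
  outer loop
   vertex 5.4 2.2 2.8
   vertex 5.7 2.1 3.4
   vertex 3.7 1.7 2.1
  endloop
 endfacet
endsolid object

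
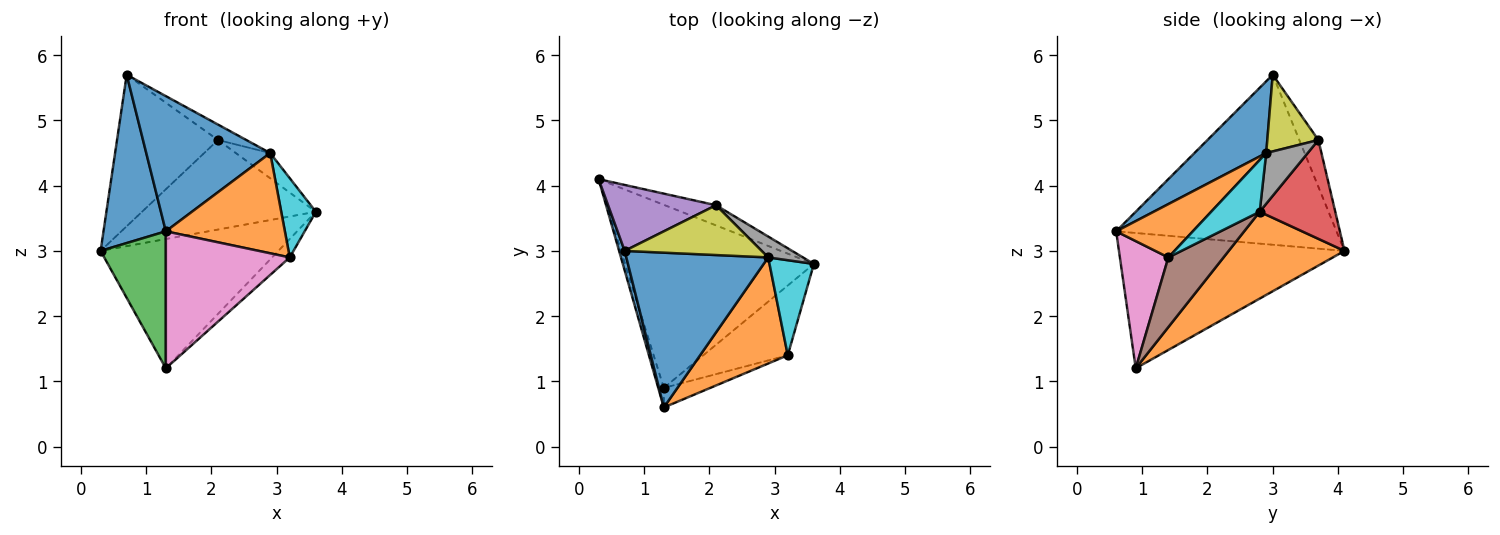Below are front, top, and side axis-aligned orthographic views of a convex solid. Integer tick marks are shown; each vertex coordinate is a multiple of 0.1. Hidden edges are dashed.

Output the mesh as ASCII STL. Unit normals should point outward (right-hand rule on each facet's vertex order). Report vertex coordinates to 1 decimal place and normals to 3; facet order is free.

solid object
 facet normal -0.962 -0.272 0.032
  outer loop
   vertex 0.7 3.0 5.7
   vertex 0.3 4.1 3.0
   vertex 1.3 0.6 3.3
  endloop
 endfacet
 facet normal 0.352 0.540 -0.765
  outer loop
   vertex 1.3 0.9 1.2
   vertex 0.3 4.1 3.0
   vertex 3.6 2.8 3.6
  endloop
 endfacet
 facet normal -0.960 -0.278 -0.040
  outer loop
   vertex 1.3 0.9 1.2
   vertex 1.3 0.6 3.3
   vertex 0.3 4.1 3.0
  endloop
 endfacet
 facet normal 0.391 0.898 -0.202
  outer loop
   vertex 2.1 3.7 4.7
   vertex 3.6 2.8 3.6
   vertex 0.3 4.1 3.0
  endloop
 endfacet
 facet normal -0.171 0.903 0.393
  outer loop
   vertex 2.1 3.7 4.7
   vertex 0.3 4.1 3.0
   vertex 0.7 3.0 5.7
  endloop
 endfacet
 facet normal 0.624 0.200 -0.756
  outer loop
   vertex 3.2 1.4 2.9
   vertex 1.3 0.9 1.2
   vertex 3.6 2.8 3.6
  endloop
 endfacet
 facet normal 0.361 -0.923 -0.132
  outer loop
   vertex 3.2 1.4 2.9
   vertex 1.3 0.6 3.3
   vertex 1.3 0.9 1.2
  endloop
 endfacet
 facet normal 0.681 0.564 0.467
  outer loop
   vertex 2.9 2.9 4.5
   vertex 3.6 2.8 3.6
   vertex 2.1 3.7 4.7
  endloop
 endfacet
 facet normal 0.471 0.261 0.842
  outer loop
   vertex 2.9 2.9 4.5
   vertex 2.1 3.7 4.7
   vertex 0.7 3.0 5.7
  endloop
 endfacet
 facet normal 0.667 -0.477 0.572
  outer loop
   vertex 2.9 2.9 4.5
   vertex 3.2 1.4 2.9
   vertex 3.6 2.8 3.6
  endloop
 endfacet
 facet normal 0.356 -0.615 0.704
  outer loop
   vertex 2.9 2.9 4.5
   vertex 0.7 3.0 5.7
   vertex 1.3 0.6 3.3
  endloop
 endfacet
 facet normal 0.404 -0.628 0.665
  outer loop
   vertex 2.9 2.9 4.5
   vertex 1.3 0.6 3.3
   vertex 3.2 1.4 2.9
  endloop
 endfacet
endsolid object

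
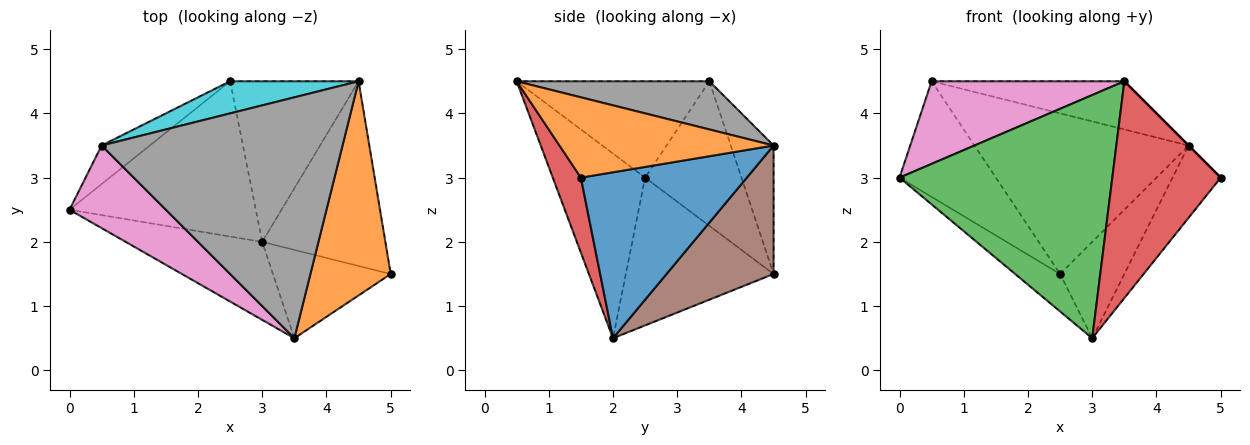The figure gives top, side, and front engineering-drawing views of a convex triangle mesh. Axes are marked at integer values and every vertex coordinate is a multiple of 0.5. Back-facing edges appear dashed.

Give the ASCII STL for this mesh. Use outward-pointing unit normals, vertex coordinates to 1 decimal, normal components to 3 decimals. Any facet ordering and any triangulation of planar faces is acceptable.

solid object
 facet normal 0.782 0.227 -0.580
  outer loop
   vertex 3.0 2.0 0.5
   vertex 4.5 4.5 3.5
   vertex 5.0 1.5 3.0
  endloop
 endfacet
 facet normal 0.707 0.000 0.707
  outer loop
   vertex 3.5 0.5 4.5
   vertex 5.0 1.5 3.0
   vertex 4.5 4.5 3.5
  endloop
 endfacet
 facet normal -0.382 -0.880 -0.282
  outer loop
   vertex 3.5 0.5 4.5
   vertex 0.0 2.5 3.0
   vertex 3.0 2.0 0.5
  endloop
 endfacet
 facet normal 0.233 -0.901 -0.367
  outer loop
   vertex 3.5 0.5 4.5
   vertex 3.0 2.0 0.5
   vertex 5.0 1.5 3.0
  endloop
 endfacet
 facet normal -0.611 0.186 -0.770
  outer loop
   vertex 2.5 4.5 1.5
   vertex 3.0 2.0 0.5
   vertex 0.0 2.5 3.0
  endloop
 endfacet
 facet normal 0.651 0.391 -0.651
  outer loop
   vertex 2.5 4.5 1.5
   vertex 4.5 4.5 3.5
   vertex 3.0 2.0 0.5
  endloop
 endfacet
 facet normal -0.577 -0.577 0.577
  outer loop
   vertex 0.5 3.5 4.5
   vertex 0.0 2.5 3.0
   vertex 3.5 0.5 4.5
  endloop
 endfacet
 facet normal 0.192 0.192 0.962
  outer loop
   vertex 0.5 3.5 4.5
   vertex 3.5 0.5 4.5
   vertex 4.5 4.5 3.5
  endloop
 endfacet
 facet normal -0.688 0.688 -0.229
  outer loop
   vertex 0.5 3.5 4.5
   vertex 2.5 4.5 1.5
   vertex 0.0 2.5 3.0
  endloop
 endfacet
 facet normal -0.192 0.962 0.192
  outer loop
   vertex 0.5 3.5 4.5
   vertex 4.5 4.5 3.5
   vertex 2.5 4.5 1.5
  endloop
 endfacet
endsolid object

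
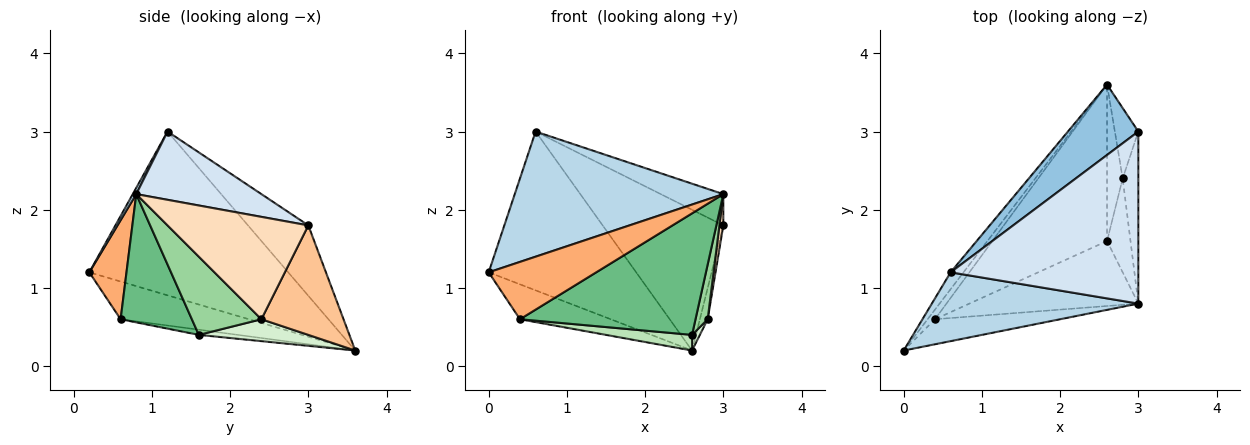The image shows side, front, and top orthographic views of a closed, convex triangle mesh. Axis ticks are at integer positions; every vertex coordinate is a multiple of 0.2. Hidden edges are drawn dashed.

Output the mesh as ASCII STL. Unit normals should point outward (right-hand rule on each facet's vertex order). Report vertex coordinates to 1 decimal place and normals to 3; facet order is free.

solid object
 facet normal -0.802 0.594 -0.063
  outer loop
   vertex 0.6 1.2 3.0
   vertex 2.6 3.6 0.2
   vertex 0.0 0.2 1.2
  endloop
 endfacet
 facet normal -0.408 0.816 0.408
  outer loop
   vertex 0.6 1.2 3.0
   vertex 3.0 3.0 1.8
   vertex 2.6 3.6 0.2
  endloop
 endfacet
 facet normal 0.015 -0.876 0.482
  outer loop
   vertex 3.0 0.8 2.2
   vertex 0.6 1.2 3.0
   vertex 0.0 0.2 1.2
  endloop
 endfacet
 facet normal 0.337 0.168 0.926
  outer loop
   vertex 3.0 0.8 2.2
   vertex 3.0 3.0 1.8
   vertex 0.6 1.2 3.0
  endloop
 endfacet
 facet normal -0.806 0.570 -0.157
  outer loop
   vertex 0.4 0.6 0.6
   vertex 0.0 0.2 1.2
   vertex 2.6 3.6 0.2
  endloop
 endfacet
 facet normal 0.302 -0.874 -0.381
  outer loop
   vertex 0.4 0.6 0.6
   vertex 3.0 0.8 2.2
   vertex 0.0 0.2 1.2
  endloop
 endfacet
 facet normal 0.974 0.093 -0.209
  outer loop
   vertex 2.8 2.4 0.6
   vertex 2.6 3.6 0.2
   vertex 3.0 3.0 1.8
  endloop
 endfacet
 facet normal 0.988 -0.027 -0.151
  outer loop
   vertex 2.8 2.4 0.6
   vertex 3.0 3.0 1.8
   vertex 3.0 0.8 2.2
  endloop
 endfacet
 facet normal 0.337 -0.830 -0.444
  outer loop
   vertex 2.6 1.6 0.4
   vertex 3.0 0.8 2.2
   vertex 0.4 0.6 0.6
  endloop
 endfacet
 facet normal 0.945 -0.165 -0.283
  outer loop
   vertex 2.6 1.6 0.4
   vertex 2.8 2.4 0.6
   vertex 3.0 0.8 2.2
  endloop
 endfacet
 facet normal -0.045 -0.099 -0.994
  outer loop
   vertex 2.6 1.6 0.4
   vertex 0.4 0.6 0.6
   vertex 2.6 3.6 0.2
  endloop
 endfacet
 facet normal 0.812 -0.058 -0.580
  outer loop
   vertex 2.6 1.6 0.4
   vertex 2.6 3.6 0.2
   vertex 2.8 2.4 0.6
  endloop
 endfacet
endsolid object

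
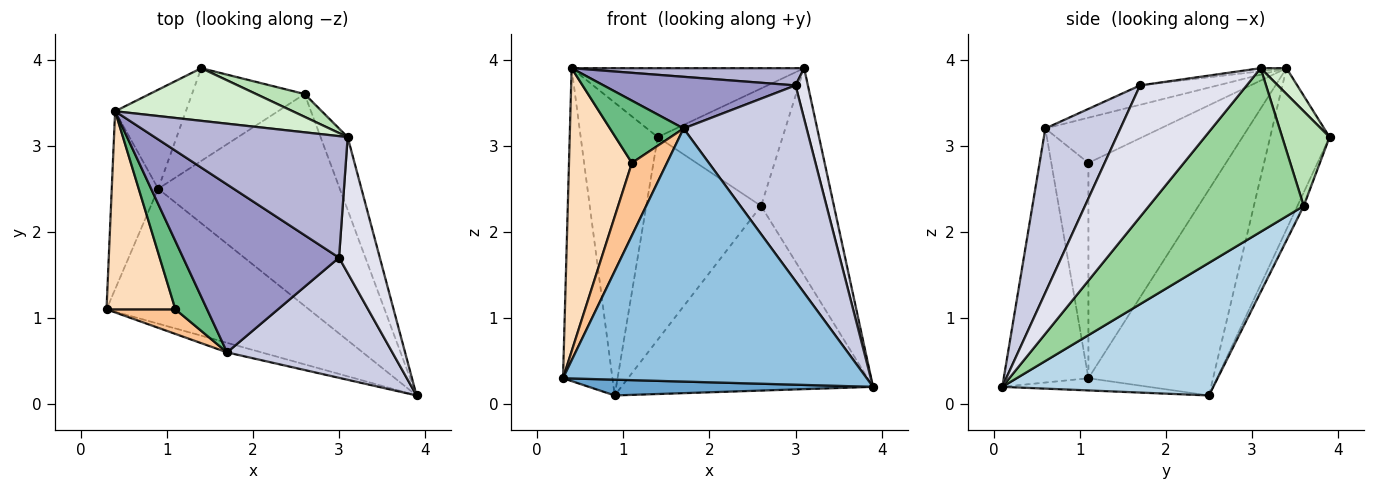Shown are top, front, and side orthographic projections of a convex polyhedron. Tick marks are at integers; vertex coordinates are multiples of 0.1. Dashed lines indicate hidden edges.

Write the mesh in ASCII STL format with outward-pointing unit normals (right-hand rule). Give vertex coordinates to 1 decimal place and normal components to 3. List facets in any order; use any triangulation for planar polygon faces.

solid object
 facet normal -0.060 -0.116 -0.991
  outer loop
   vertex 0.9 2.5 0.1
   vertex 3.9 0.1 0.2
   vertex 0.3 1.1 0.3
  endloop
 endfacet
 facet normal -0.268 -0.963 -0.036
  outer loop
   vertex 1.7 0.6 3.2
   vertex 0.3 1.1 0.3
   vertex 3.9 0.1 0.2
  endloop
 endfacet
 facet normal 0.482 0.575 -0.660
  outer loop
   vertex 2.6 3.6 2.3
   vertex 3.9 0.1 0.2
   vertex 0.9 2.5 0.1
  endloop
 endfacet
 facet normal -0.050 0.908 -0.416
  outer loop
   vertex 2.6 3.6 2.3
   vertex 0.9 2.5 0.1
   vertex 1.4 3.9 3.1
  endloop
 endfacet
 facet normal -0.910 0.361 -0.205
  outer loop
   vertex 0.4 3.4 3.9
   vertex 0.9 2.5 0.1
   vertex 0.3 1.1 0.3
  endloop
 endfacet
 facet normal -0.590 0.765 -0.259
  outer loop
   vertex 0.4 3.4 3.9
   vertex 1.4 3.9 3.1
   vertex 0.9 2.5 0.1
  endloop
 endfacet
 facet normal -0.708 -0.669 0.227
  outer loop
   vertex 1.1 1.1 2.8
   vertex 0.3 1.1 0.3
   vertex 1.7 0.6 3.2
  endloop
 endfacet
 facet normal -0.873 -0.399 0.279
  outer loop
   vertex 1.1 1.1 2.8
   vertex 0.4 3.4 3.9
   vertex 0.3 1.1 0.3
  endloop
 endfacet
 facet normal -0.726 -0.464 0.508
  outer loop
   vertex 1.1 1.1 2.8
   vertex 1.7 0.6 3.2
   vertex 0.4 3.4 3.9
  endloop
 endfacet
 facet normal 0.895 0.421 -0.148
  outer loop
   vertex 3.1 3.1 3.9
   vertex 3.9 0.1 0.2
   vertex 2.6 3.6 2.3
  endloop
 endfacet
 facet normal 0.349 0.920 0.178
  outer loop
   vertex 3.1 3.1 3.9
   vertex 2.6 3.6 2.3
   vertex 1.4 3.9 3.1
  endloop
 endfacet
 facet normal 0.088 0.792 0.605
  outer loop
   vertex 3.1 3.1 3.9
   vertex 1.4 3.9 3.1
   vertex 0.4 3.4 3.9
  endloop
 endfacet
 facet normal -0.118 -0.292 0.949
  outer loop
   vertex 3.0 1.7 3.7
   vertex 0.4 3.4 3.9
   vertex 1.7 0.6 3.2
  endloop
 endfacet
 facet normal -0.016 -0.140 0.990
  outer loop
   vertex 3.0 1.7 3.7
   vertex 3.1 3.1 3.9
   vertex 0.4 3.4 3.9
  endloop
 endfacet
 facet normal 0.461 -0.756 0.464
  outer loop
   vertex 3.0 1.7 3.7
   vertex 1.7 0.6 3.2
   vertex 3.9 0.1 0.2
  endloop
 endfacet
 facet normal 0.949 -0.110 0.294
  outer loop
   vertex 3.0 1.7 3.7
   vertex 3.9 0.1 0.2
   vertex 3.1 3.1 3.9
  endloop
 endfacet
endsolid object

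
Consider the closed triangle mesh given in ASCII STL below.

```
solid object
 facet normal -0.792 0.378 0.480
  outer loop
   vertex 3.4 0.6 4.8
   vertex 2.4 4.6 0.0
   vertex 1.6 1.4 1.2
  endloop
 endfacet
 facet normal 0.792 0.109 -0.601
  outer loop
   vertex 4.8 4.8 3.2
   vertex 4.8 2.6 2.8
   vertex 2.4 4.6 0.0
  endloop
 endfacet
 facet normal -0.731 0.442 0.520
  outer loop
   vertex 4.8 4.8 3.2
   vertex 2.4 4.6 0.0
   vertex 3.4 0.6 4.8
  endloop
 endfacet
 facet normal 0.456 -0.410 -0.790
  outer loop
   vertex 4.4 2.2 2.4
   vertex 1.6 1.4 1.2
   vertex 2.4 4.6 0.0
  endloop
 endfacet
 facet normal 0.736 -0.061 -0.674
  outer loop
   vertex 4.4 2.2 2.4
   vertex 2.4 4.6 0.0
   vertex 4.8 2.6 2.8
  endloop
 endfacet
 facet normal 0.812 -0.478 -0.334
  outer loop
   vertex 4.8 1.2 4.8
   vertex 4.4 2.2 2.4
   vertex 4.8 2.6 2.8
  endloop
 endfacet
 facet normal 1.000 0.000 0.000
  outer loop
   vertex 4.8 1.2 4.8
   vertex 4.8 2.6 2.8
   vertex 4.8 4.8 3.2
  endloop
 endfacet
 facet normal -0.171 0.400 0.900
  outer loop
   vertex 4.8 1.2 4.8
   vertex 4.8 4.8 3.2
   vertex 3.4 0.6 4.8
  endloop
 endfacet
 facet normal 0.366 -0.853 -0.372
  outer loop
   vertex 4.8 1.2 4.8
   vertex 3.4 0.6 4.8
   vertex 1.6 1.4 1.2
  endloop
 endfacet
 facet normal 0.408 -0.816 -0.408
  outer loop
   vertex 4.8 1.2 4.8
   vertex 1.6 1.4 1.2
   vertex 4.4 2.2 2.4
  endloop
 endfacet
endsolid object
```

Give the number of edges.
15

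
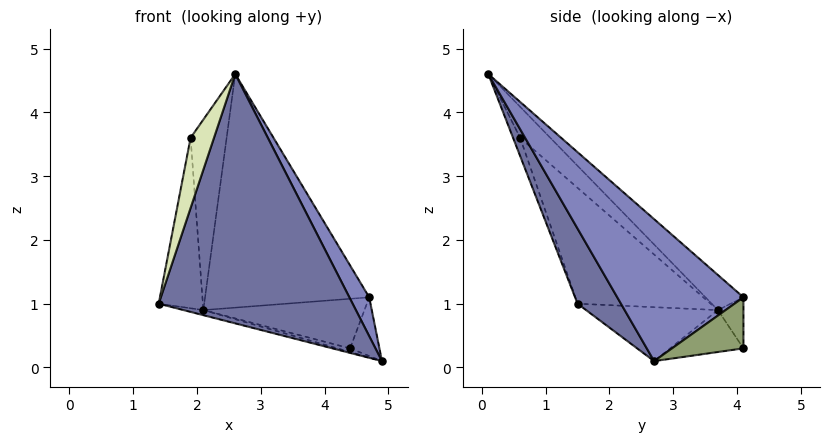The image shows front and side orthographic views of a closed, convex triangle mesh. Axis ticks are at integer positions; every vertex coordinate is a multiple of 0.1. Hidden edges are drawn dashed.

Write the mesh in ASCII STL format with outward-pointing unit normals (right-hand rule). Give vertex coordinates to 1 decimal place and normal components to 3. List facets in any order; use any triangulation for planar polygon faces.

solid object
 facet normal 0.199 -0.889 -0.412
  outer loop
   vertex 2.6 0.1 4.6
   vertex 1.4 1.5 1.0
   vertex 4.9 2.7 0.1
  endloop
 endfacet
 facet normal 0.912 -0.144 0.383
  outer loop
   vertex 4.7 4.1 1.1
   vertex 2.6 0.1 4.6
   vertex 4.9 2.7 0.1
  endloop
 endfacet
 facet normal -0.261 0.039 -0.964
  outer loop
   vertex 2.1 3.7 0.9
   vertex 4.9 2.7 0.1
   vertex 1.4 1.5 1.0
  endloop
 endfacet
 facet normal -0.161 0.696 0.699
  outer loop
   vertex 2.1 3.7 0.9
   vertex 2.6 0.1 4.6
   vertex 4.7 4.1 1.1
  endloop
 endfacet
 facet normal 0.874 0.359 -0.328
  outer loop
   vertex 4.4 4.1 0.3
   vertex 4.7 4.1 1.1
   vertex 4.9 2.7 0.1
  endloop
 endfacet
 facet normal -0.260 0.045 -0.965
  outer loop
   vertex 4.4 4.1 0.3
   vertex 4.9 2.7 0.1
   vertex 2.1 3.7 0.9
  endloop
 endfacet
 facet normal -0.156 0.986 0.059
  outer loop
   vertex 4.4 4.1 0.3
   vertex 2.1 3.7 0.9
   vertex 4.7 4.1 1.1
  endloop
 endfacet
 facet normal -0.280 -0.923 -0.266
  outer loop
   vertex 1.9 0.6 3.6
   vertex 1.4 1.5 1.0
   vertex 2.6 0.1 4.6
  endloop
 endfacet
 facet normal -0.911 0.303 0.280
  outer loop
   vertex 1.9 0.6 3.6
   vertex 2.1 3.7 0.9
   vertex 1.4 1.5 1.0
  endloop
 endfacet
 facet normal -0.493 0.589 0.640
  outer loop
   vertex 1.9 0.6 3.6
   vertex 2.6 0.1 4.6
   vertex 2.1 3.7 0.9
  endloop
 endfacet
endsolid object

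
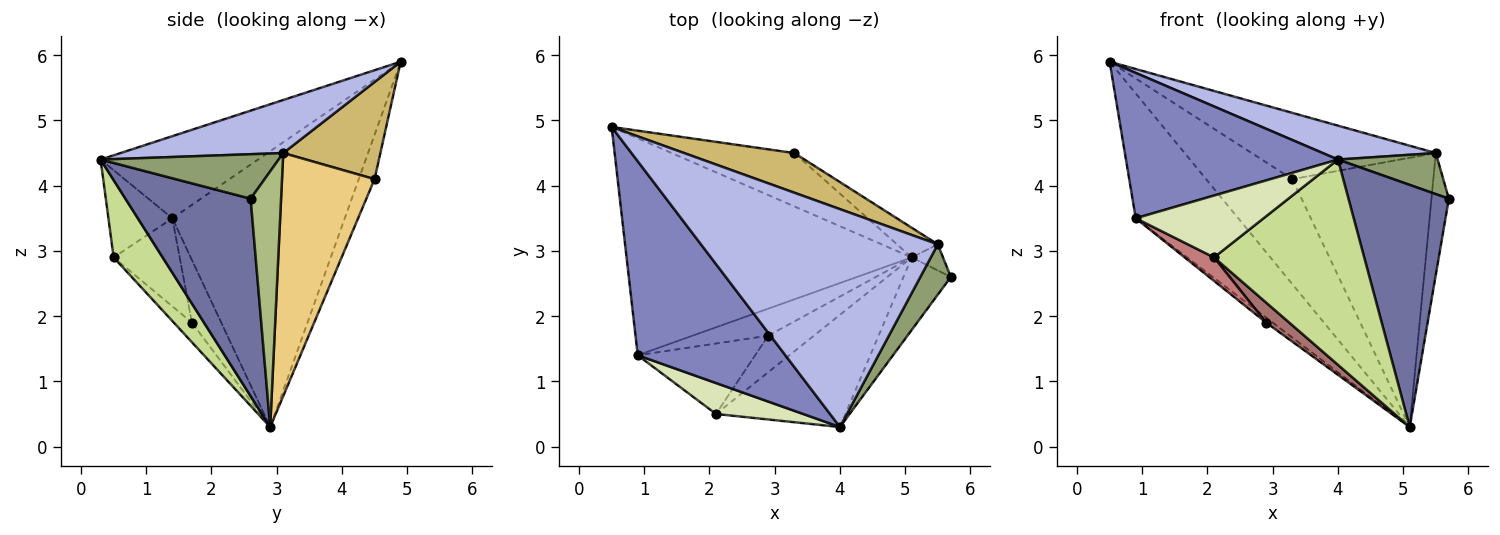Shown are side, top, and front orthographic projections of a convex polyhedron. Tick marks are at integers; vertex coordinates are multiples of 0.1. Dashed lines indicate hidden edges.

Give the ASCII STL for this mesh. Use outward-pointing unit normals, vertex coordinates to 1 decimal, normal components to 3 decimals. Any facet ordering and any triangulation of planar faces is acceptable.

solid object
 facet normal 0.767 -0.615 -0.184
  outer loop
   vertex 5.1 2.9 0.3
   vertex 5.7 2.6 3.8
   vertex 4.0 0.3 4.4
  endloop
 endfacet
 facet normal -0.407 -0.548 0.731
  outer loop
   vertex 0.9 1.4 3.5
   vertex 4.0 0.3 4.4
   vertex 0.5 4.9 5.9
  endloop
 endfacet
 facet normal -0.643 0.382 -0.664
  outer loop
   vertex 0.9 1.4 3.5
   vertex 0.5 4.9 5.9
   vertex 5.1 2.9 0.3
  endloop
 endfacet
 facet normal 0.216 -0.150 0.965
  outer loop
   vertex 5.5 3.1 4.5
   vertex 0.5 4.9 5.9
   vertex 4.0 0.3 4.4
  endloop
 endfacet
 facet normal 0.749 -0.419 0.513
  outer loop
   vertex 5.5 3.1 4.5
   vertex 4.0 0.3 4.4
   vertex 5.7 2.6 3.8
  endloop
 endfacet
 facet normal 0.863 0.493 -0.106
  outer loop
   vertex 5.5 3.1 4.5
   vertex 5.7 2.6 3.8
   vertex 5.1 2.9 0.3
  endloop
 endfacet
 facet normal 0.275 -0.844 -0.461
  outer loop
   vertex 2.1 0.5 2.9
   vertex 5.1 2.9 0.3
   vertex 4.0 0.3 4.4
  endloop
 endfacet
 facet normal -0.408 -0.816 0.408
  outer loop
   vertex 2.1 0.5 2.9
   vertex 4.0 0.3 4.4
   vertex 0.9 1.4 3.5
  endloop
 endfacet
 facet normal -0.162 0.880 -0.447
  outer loop
   vertex 3.3 4.5 4.1
   vertex 5.1 2.9 0.3
   vertex 0.5 4.9 5.9
  endloop
 endfacet
 facet normal 0.412 0.782 0.468
  outer loop
   vertex 3.3 4.5 4.1
   vertex 0.5 4.9 5.9
   vertex 5.5 3.1 4.5
  endloop
 endfacet
 facet normal 0.546 0.832 -0.092
  outer loop
   vertex 3.3 4.5 4.1
   vertex 5.5 3.1 4.5
   vertex 5.1 2.9 0.3
  endloop
 endfacet
 facet normal -0.631 0.140 -0.763
  outer loop
   vertex 2.9 1.7 1.9
   vertex 0.9 1.4 3.5
   vertex 5.1 2.9 0.3
  endloop
 endfacet
 facet normal -0.352 -0.450 -0.821
  outer loop
   vertex 2.9 1.7 1.9
   vertex 5.1 2.9 0.3
   vertex 2.1 0.5 2.9
  endloop
 endfacet
 facet normal -0.580 -0.258 -0.773
  outer loop
   vertex 2.9 1.7 1.9
   vertex 2.1 0.5 2.9
   vertex 0.9 1.4 3.5
  endloop
 endfacet
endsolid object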